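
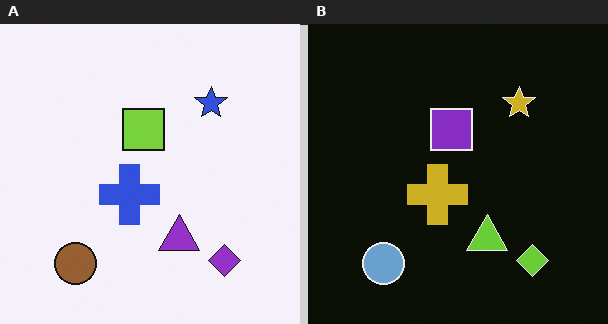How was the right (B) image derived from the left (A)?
The transformation is: color-inverted (negative).

The light background has become dark and every shape's color is its complement — a photographic negative.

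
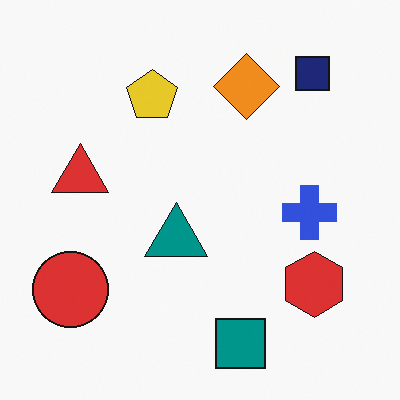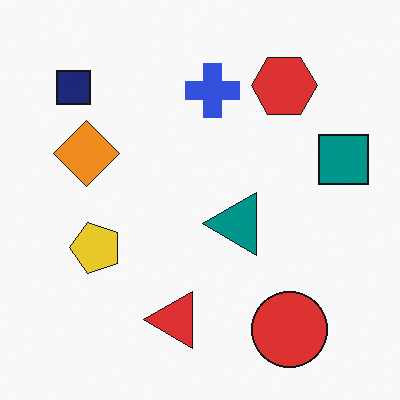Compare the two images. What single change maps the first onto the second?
Rotated 90° counter-clockwise.

The navy square sits in the top-right of the first image and the top-left of the second — consistent with a whole-image 90° counter-clockwise rotation.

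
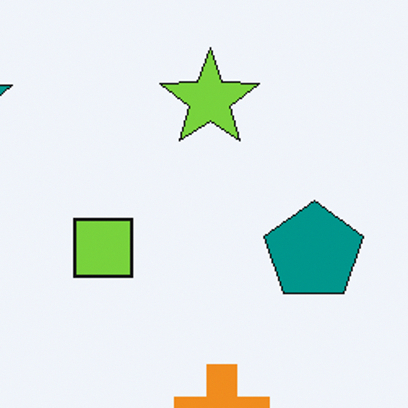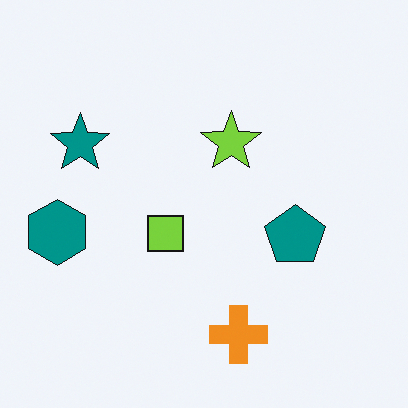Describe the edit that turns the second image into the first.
It was cropped tightly and scaled back up.

The visible shapes are larger and the field of view is narrower; shapes near the original edges may be partly or wholly outside the frame — a crop-and-rescale.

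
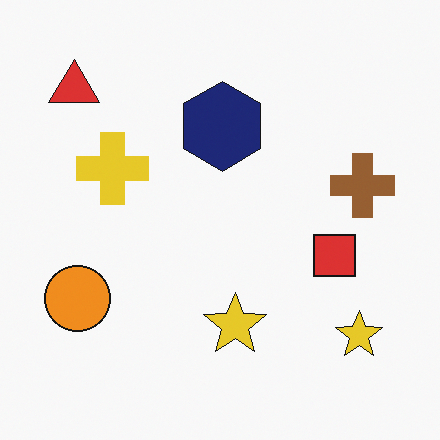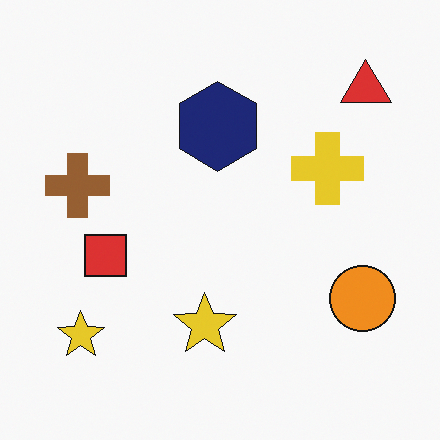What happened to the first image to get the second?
This is the original image flipped horizontally (left ↔ right).

The red triangle is in the top-left of the first image and the top-right of the second — shapes on opposite sides of the vertical midline have swapped in a mirror flip.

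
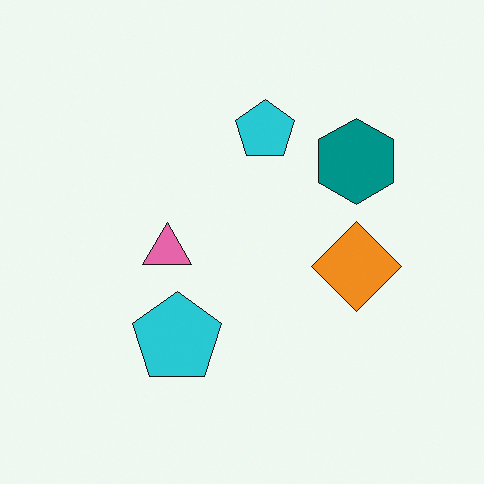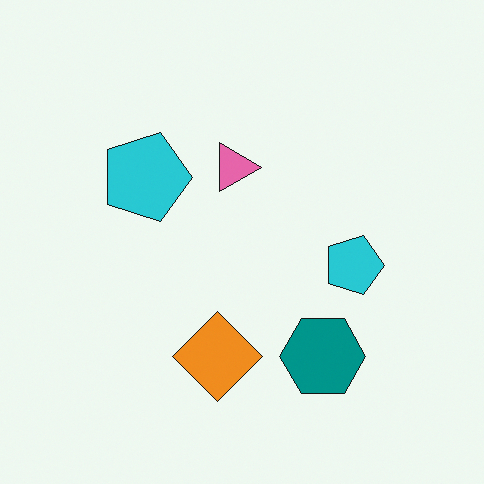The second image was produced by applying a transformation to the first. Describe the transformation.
Rotated 90° clockwise.

The teal hexagon sits in the top-right of the first image and the bottom of the second — consistent with a whole-image 90° clockwise rotation.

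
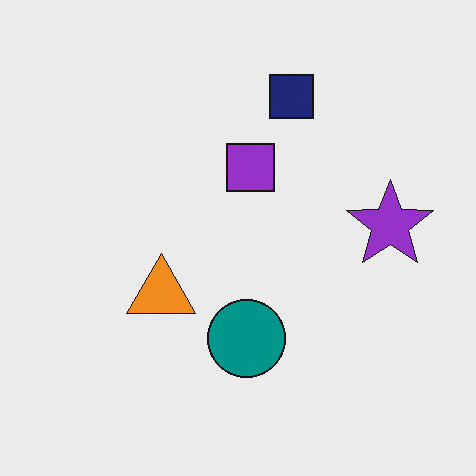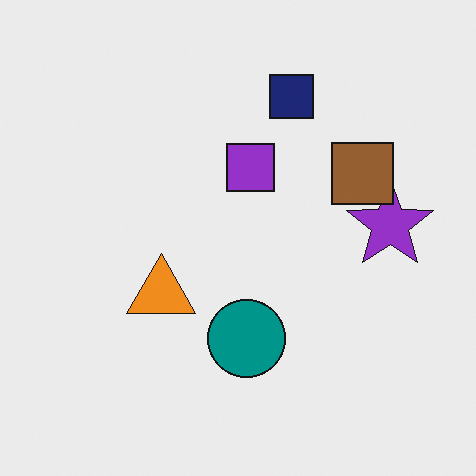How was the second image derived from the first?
Overlaid with an additional brown square.

A brown square appears in the second image that is absent from the first.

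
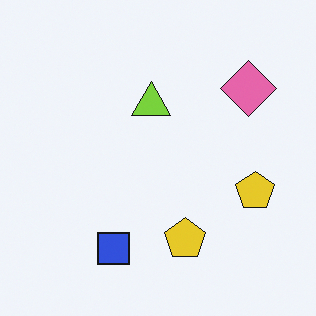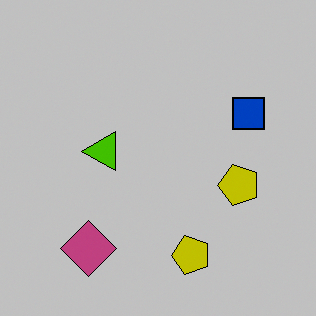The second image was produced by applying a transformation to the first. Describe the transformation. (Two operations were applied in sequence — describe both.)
It was transposed (reflected across the top-left ↔ bottom-right diagonal), then aggressively posterized.

Shapes have swapped their row and column positions — what was in the top-right is now in the bottom-left — a diagonal reflection. Each flat color has snapped to a coarser quantized level — most visibly, the near-white background has dropped to a flat grey.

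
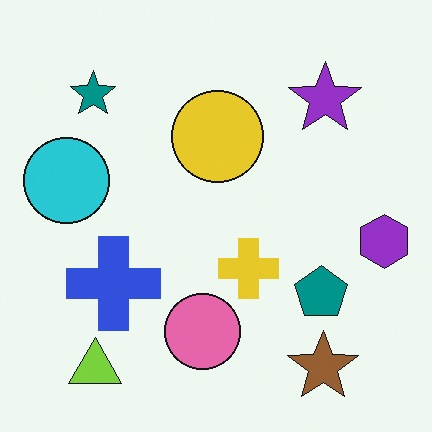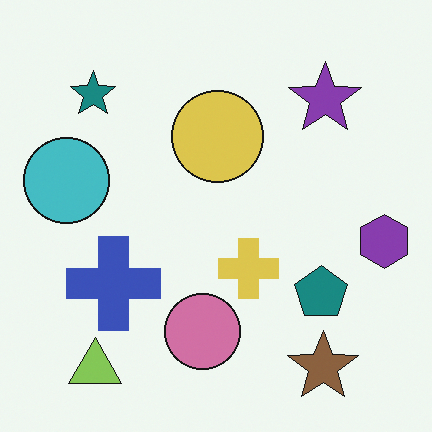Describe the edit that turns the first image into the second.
Slightly desaturated.

All colors are more muted and greyish — a global saturation change.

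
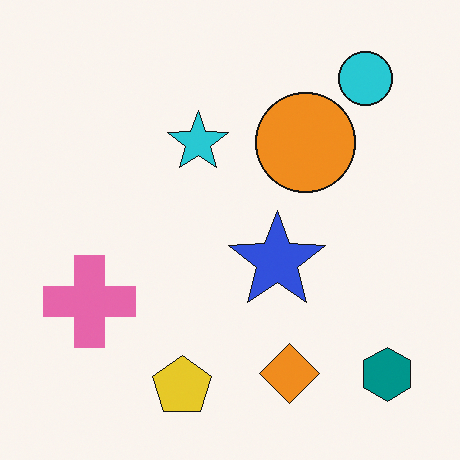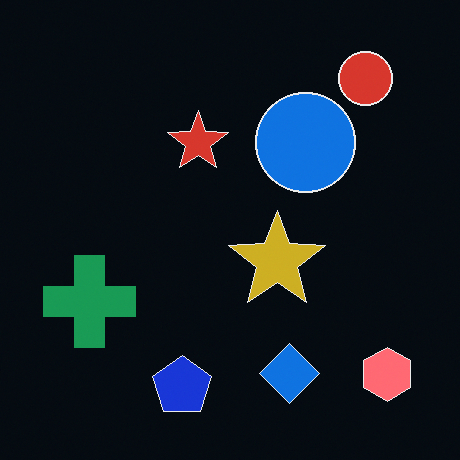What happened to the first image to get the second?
The second image is the first color-inverted (negative).

The light background has become dark and every shape's color is its complement — a photographic negative.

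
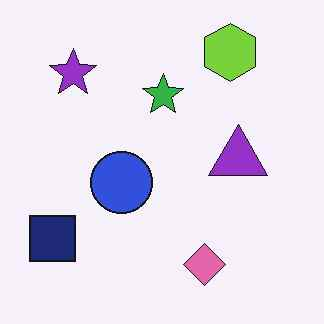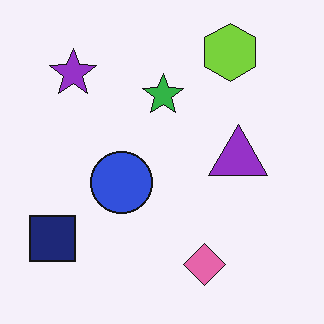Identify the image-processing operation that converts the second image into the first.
The first image is the second JPEG-compressed with visible artifacts.

Blocky 8×8 compression artifacts appear around shape edges and the flat background shows ringing — characteristic JPEG degradation.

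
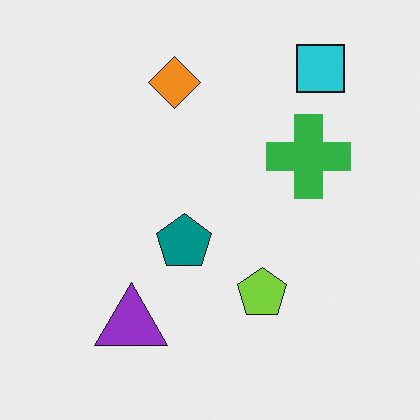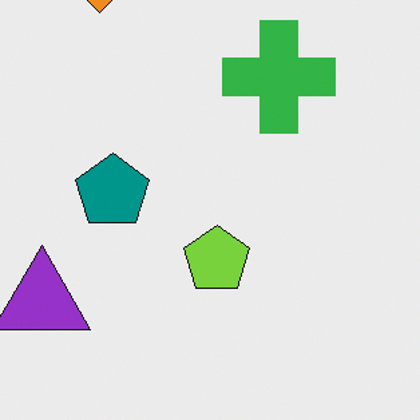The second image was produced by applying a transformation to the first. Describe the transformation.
The transformation is: cropped slightly and scaled back up.

The visible shapes are larger and the field of view is narrower; shapes near the original edges may be partly or wholly outside the frame — a crop-and-rescale.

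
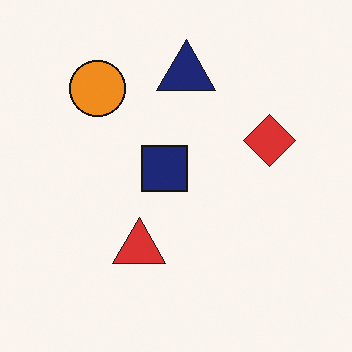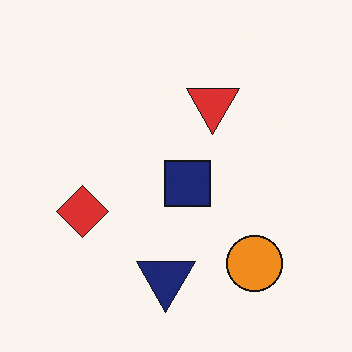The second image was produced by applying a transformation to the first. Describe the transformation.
Rotated 180°.

The orange circle sits in the top-left of the first image and the bottom-right of the second — consistent with a whole-image 180° rotation.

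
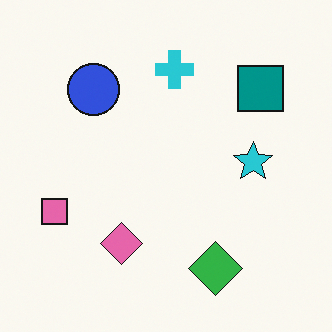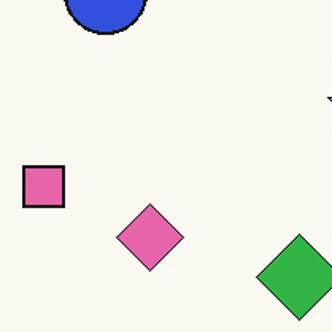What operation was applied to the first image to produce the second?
The second image is the first cropped to a modestly smaller region and rescaled.

The visible shapes are larger and the field of view is narrower; shapes near the original edges may be partly or wholly outside the frame — a crop-and-rescale.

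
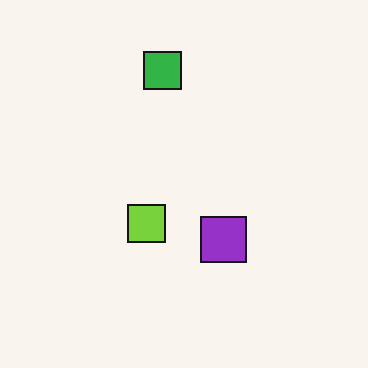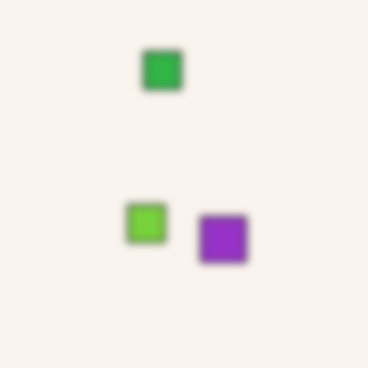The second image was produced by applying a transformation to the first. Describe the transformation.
Noticeably gaussian-blurred.

Shape edges and outlines are uniformly softened across the whole image.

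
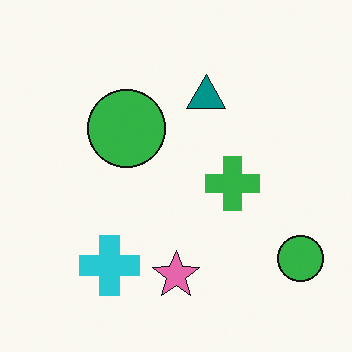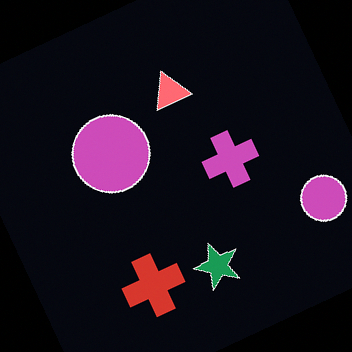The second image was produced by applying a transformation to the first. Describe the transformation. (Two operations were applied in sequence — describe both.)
Color-inverted (negative), then rotated counter-clockwise by a moderate amount.

The light background has become dark and every shape's color is its complement — a photographic negative. Every shape is tilted by the same angle and the image corners show triangular fill wedges — a whole-image rotation by a non-right angle.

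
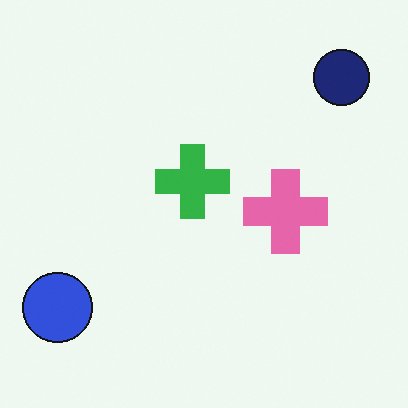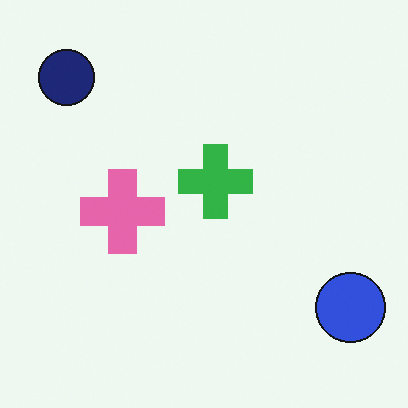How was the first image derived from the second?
The transformation is: flipped horizontally (left ↔ right).

The blue circle is in the bottom-right of the second image and the bottom-left of the first — shapes on opposite sides of the vertical midline have swapped in a mirror flip.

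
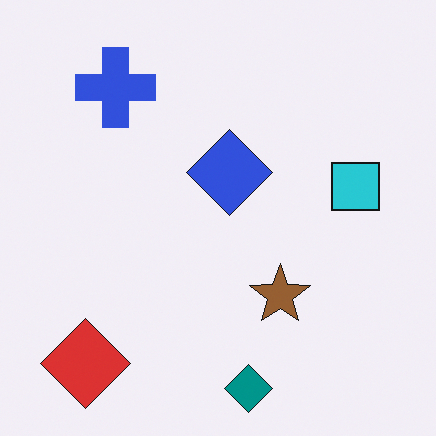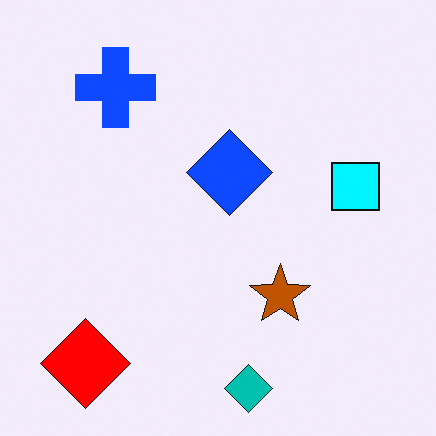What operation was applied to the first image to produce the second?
The transformation is: made much more vivid (saturation change).

All colors are more vivid — a global saturation change.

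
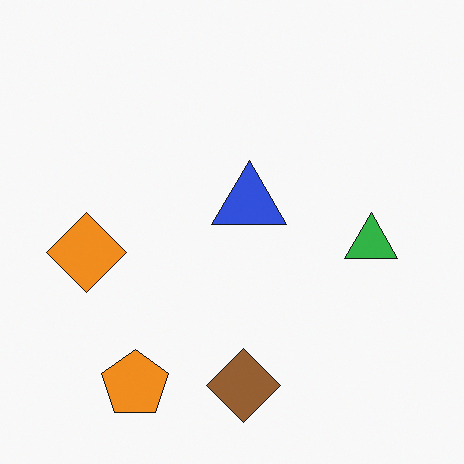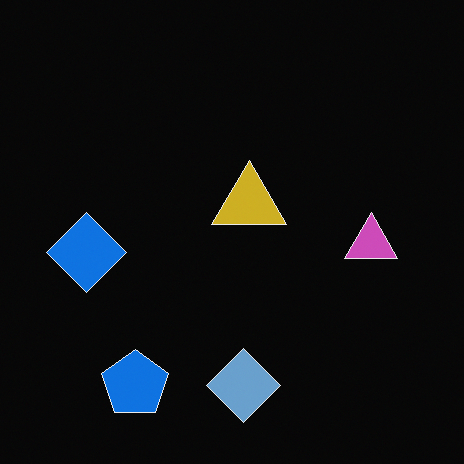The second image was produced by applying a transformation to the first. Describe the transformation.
The second image is the first color-inverted (negative).

The light background has become dark and every shape's color is its complement — a photographic negative.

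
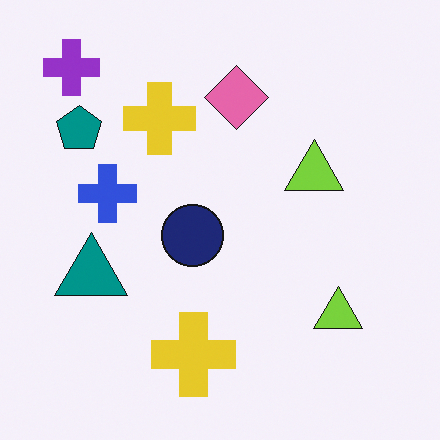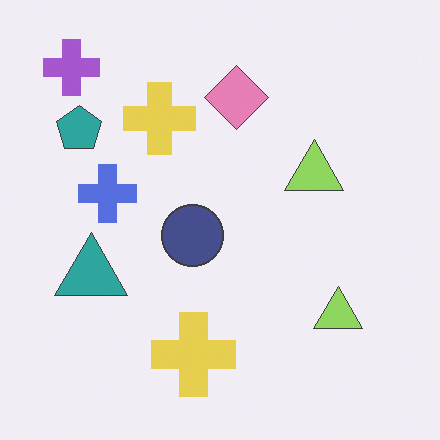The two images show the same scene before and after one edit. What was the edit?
The second image is the first given slightly reduced contrast.

Tones are pushed toward mid-grey across the whole image — a global contrast change.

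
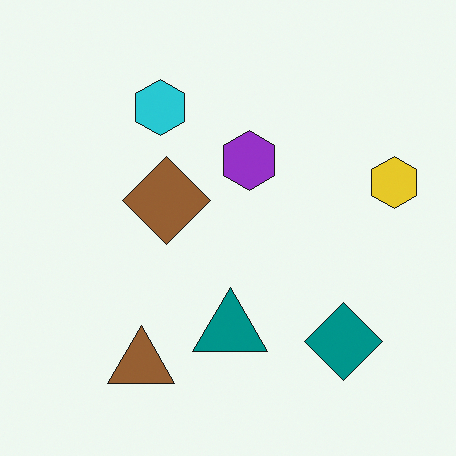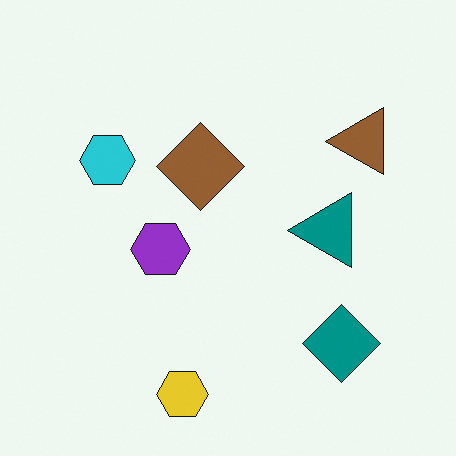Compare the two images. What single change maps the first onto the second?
The transformation is: transposed (reflected across the top-left ↔ bottom-right diagonal).

Shapes have swapped their row and column positions — what was in the top-right is now in the bottom-left — a diagonal reflection.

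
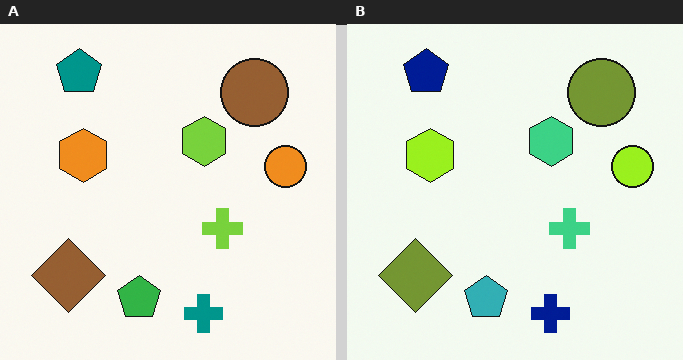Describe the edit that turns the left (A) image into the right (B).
The image was hue-shifted slightly.

Every shape's color has rotated by the same amount around the hue wheel — a uniform hue shift.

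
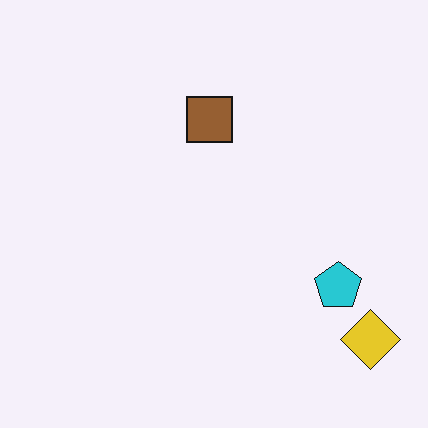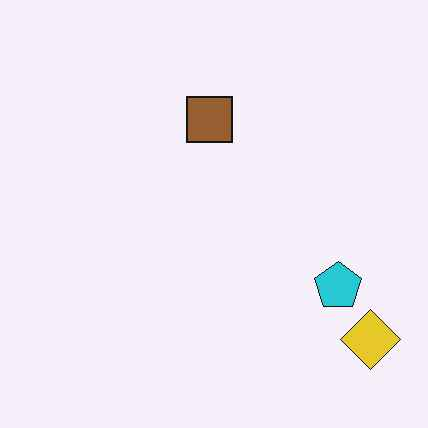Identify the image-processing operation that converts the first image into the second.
The transformation is: given moderate JPEG compression.

Blocky 8×8 compression artifacts appear around shape edges and the flat background shows ringing — characteristic JPEG degradation.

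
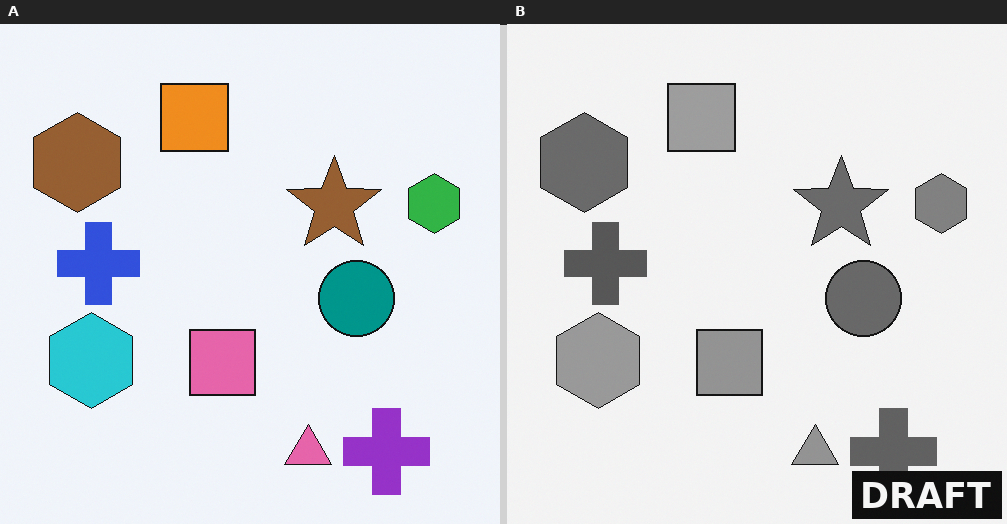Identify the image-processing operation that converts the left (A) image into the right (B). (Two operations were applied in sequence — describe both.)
The transformation is: converted to grayscale, then watermarked with the text "DRAFT" in the lower-right corner.

All color is removed — every shape is now a shade of grey. A dark label reading "DRAFT" appears in the lower-right corner.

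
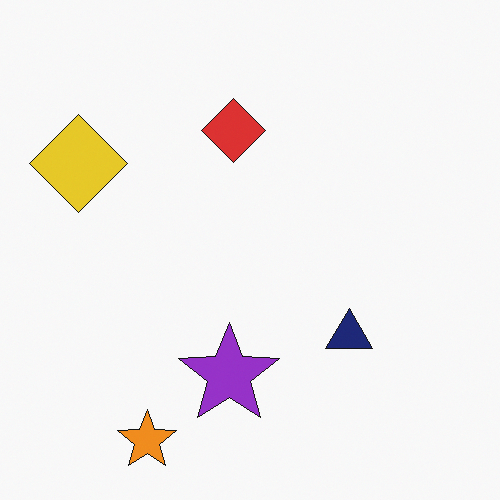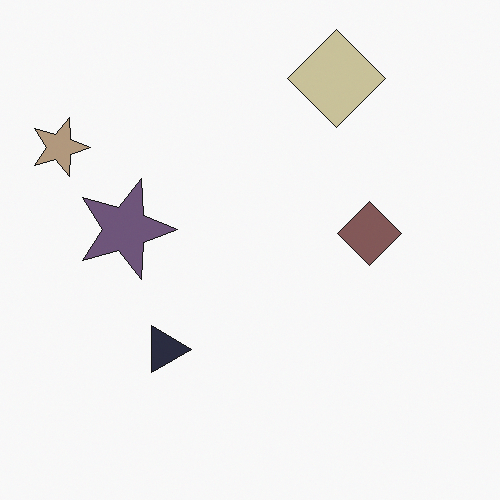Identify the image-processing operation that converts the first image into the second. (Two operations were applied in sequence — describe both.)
It was rotated 90° clockwise, then heavily desaturated.

The orange star sits in the bottom-left of the first image and the top-left of the second — consistent with a whole-image 90° clockwise rotation. All colors are more muted and greyish — a global saturation change.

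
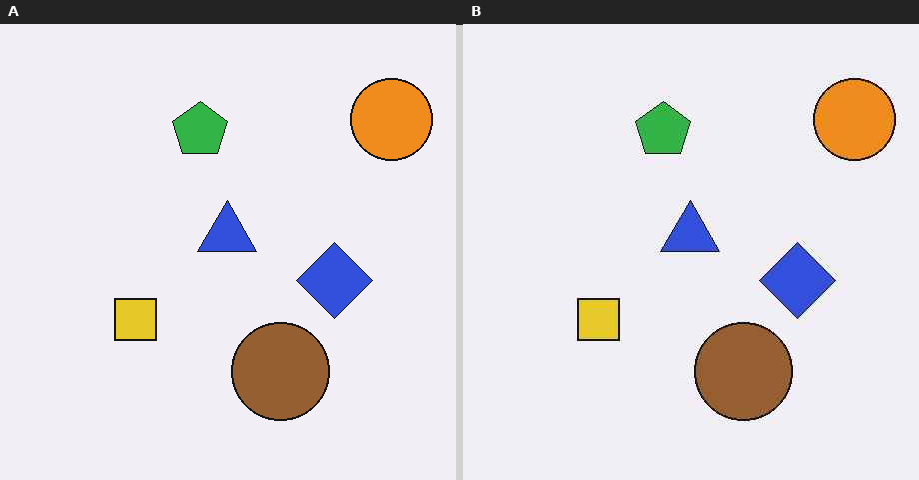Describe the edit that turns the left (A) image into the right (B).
The transformation is: given moderate JPEG compression.

Blocky 8×8 compression artifacts appear around shape edges and the flat background shows ringing — characteristic JPEG degradation.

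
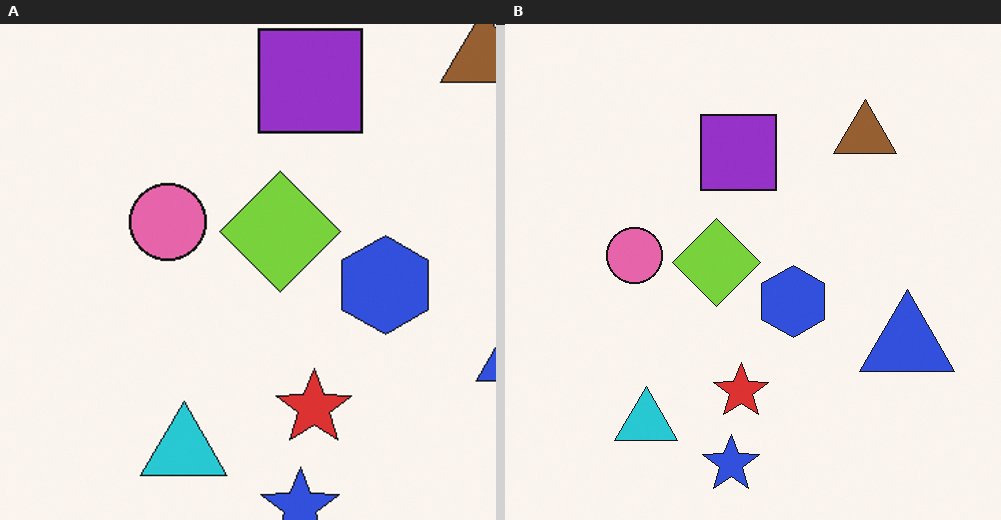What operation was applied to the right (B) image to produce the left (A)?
The left (A) image is the right (B) cropped to a modestly smaller region and rescaled.

The visible shapes are larger and the field of view is narrower; shapes near the original edges may be partly or wholly outside the frame — a crop-and-rescale.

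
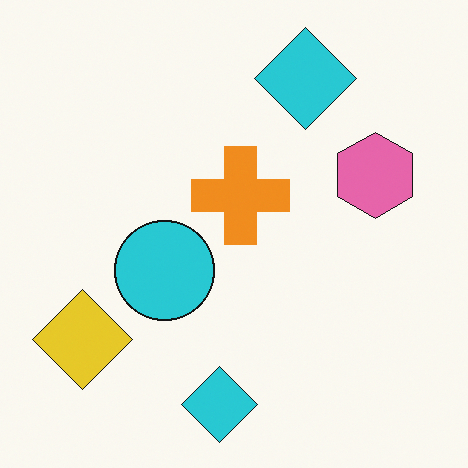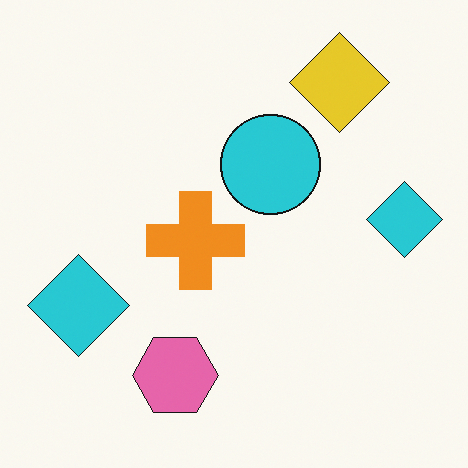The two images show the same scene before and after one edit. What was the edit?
The image was transposed (reflected across the top-left ↔ bottom-right diagonal).

Shapes have swapped their row and column positions — what was in the top-right is now in the bottom-left — a diagonal reflection.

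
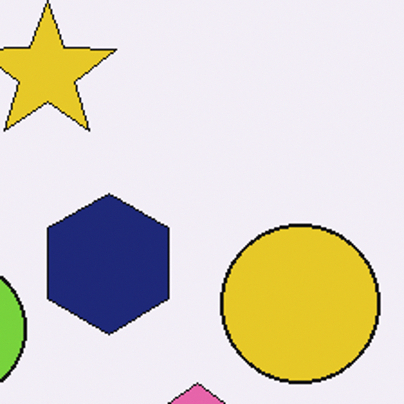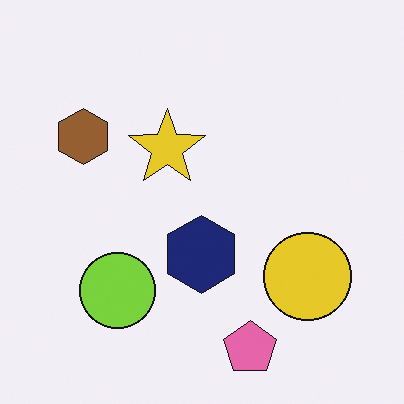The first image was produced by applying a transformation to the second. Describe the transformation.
It was cropped tightly and scaled back up.

The visible shapes are larger and the field of view is narrower; shapes near the original edges may be partly or wholly outside the frame — a crop-and-rescale.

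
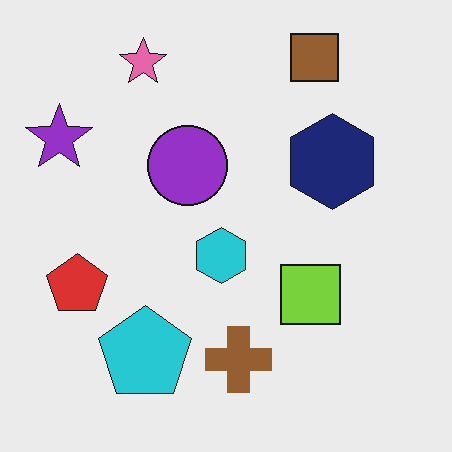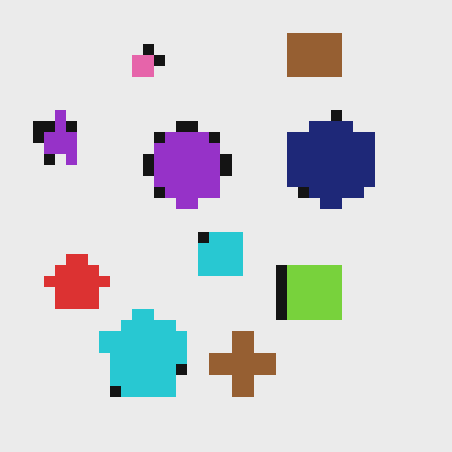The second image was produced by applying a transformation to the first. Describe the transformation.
Heavily pixelated into large blocks.

Shapes are reduced to large square blocks; fine edges and outlines are lost — a downscale-then-upscale (mosaic) effect.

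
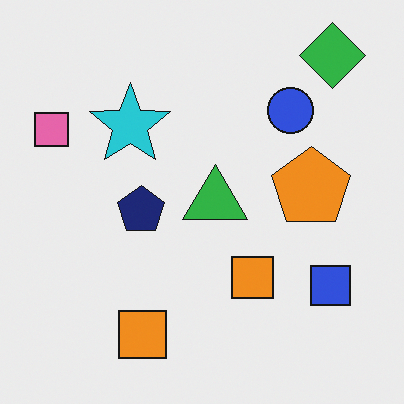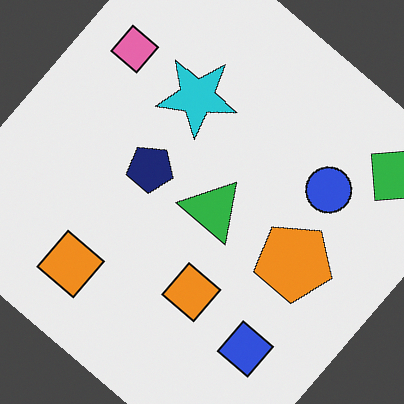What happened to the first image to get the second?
Rotated clockwise by a large amount — several tens of degrees.

Every shape is tilted by the same angle and the image corners show triangular fill wedges — a whole-image rotation by a non-right angle.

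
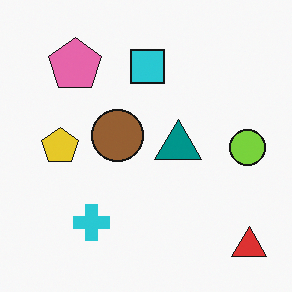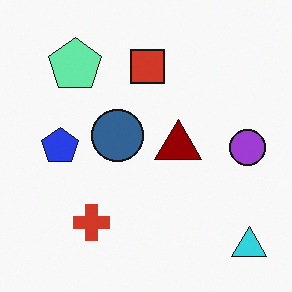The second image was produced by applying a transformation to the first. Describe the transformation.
The second image is the first hue-shifted by a large amount.

Every shape's color has rotated by the same amount around the hue wheel — a uniform hue shift.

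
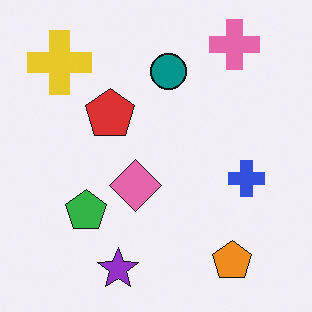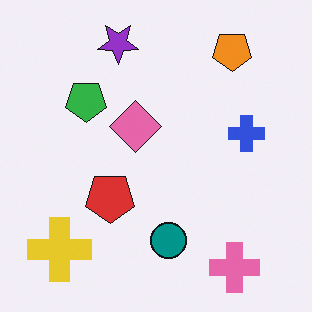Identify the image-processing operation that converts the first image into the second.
Flipped vertically (top ↔ bottom).

The purple star is in the bottom of the first image and the top of the second — shapes on opposite sides of the horizontal midline have swapped in a mirror flip.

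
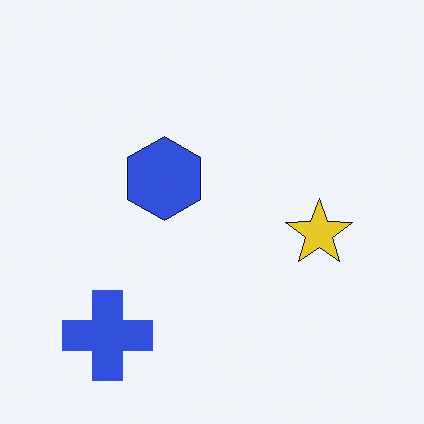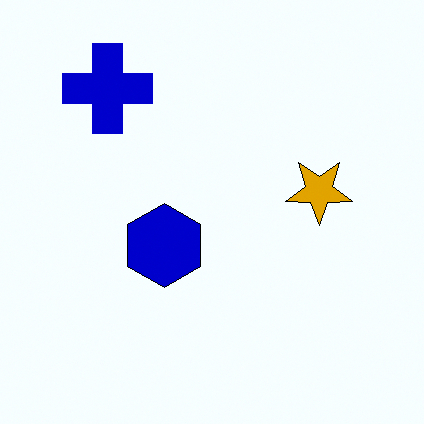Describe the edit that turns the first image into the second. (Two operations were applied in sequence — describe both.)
The image was given much higher contrast, then flipped vertically (top ↔ bottom).

Tones are pushed away from mid-grey across the whole image — a global contrast change. The blue cross is in the bottom-left of the first image and the top-left of the second — shapes on opposite sides of the horizontal midline have swapped in a mirror flip.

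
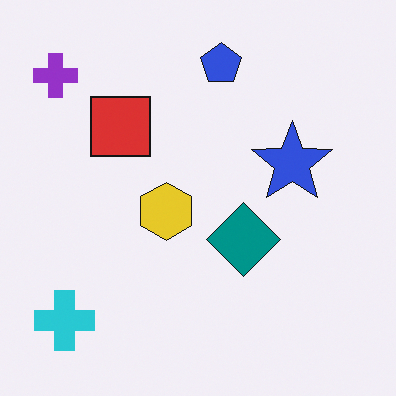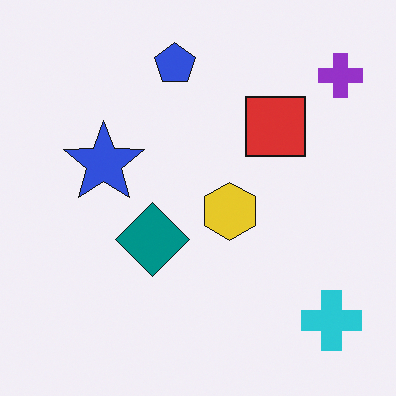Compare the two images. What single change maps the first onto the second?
Flipped horizontally (left ↔ right).

The purple cross is in the top-left of the first image and the top-right of the second — shapes on opposite sides of the vertical midline have swapped in a mirror flip.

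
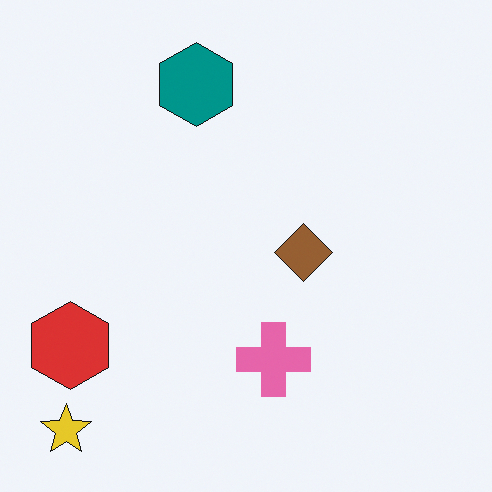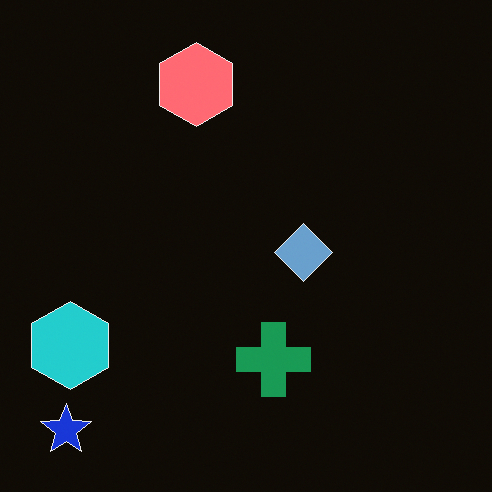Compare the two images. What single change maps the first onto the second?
The image was color-inverted (negative).

The light background has become dark and every shape's color is its complement — a photographic negative.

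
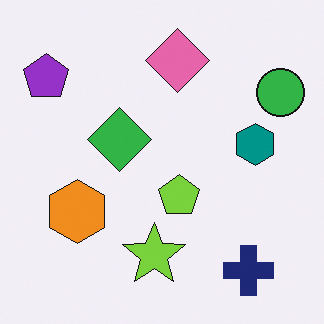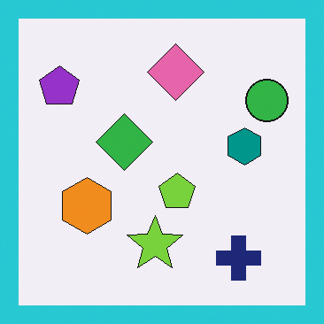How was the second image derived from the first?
The transformation is: framed with a cyan border.

A solid cyan frame runs around the edge of the second image, with the content slightly shrunk inside it.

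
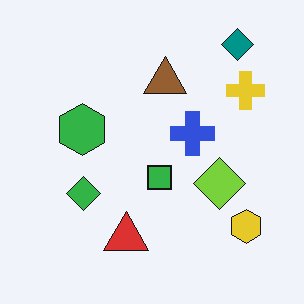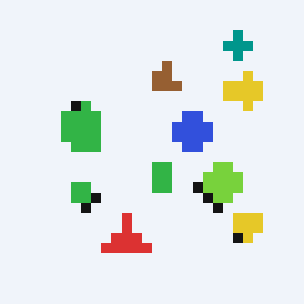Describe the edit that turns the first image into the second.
The transformation is: coarsely pixelated.

Shapes are reduced to large square blocks; fine edges and outlines are lost — a downscale-then-upscale (mosaic) effect.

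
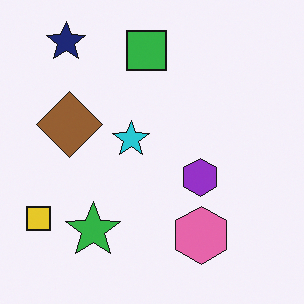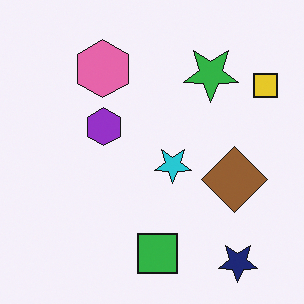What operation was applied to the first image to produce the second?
The transformation is: rotated 180°.

The navy star sits in the top-left of the first image and the bottom-right of the second — consistent with a whole-image 180° rotation.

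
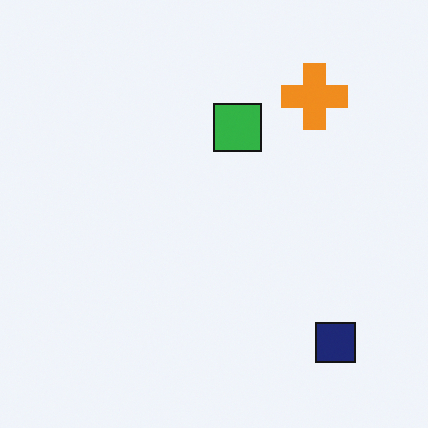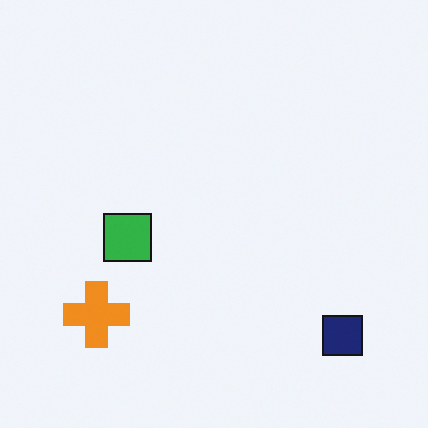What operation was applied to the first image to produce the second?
The transformation is: transposed (reflected across the top-left ↔ bottom-right diagonal).

Shapes have swapped their row and column positions — what was in the top-right is now in the bottom-left — a diagonal reflection.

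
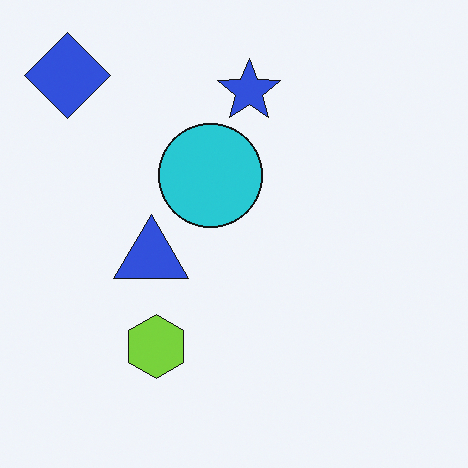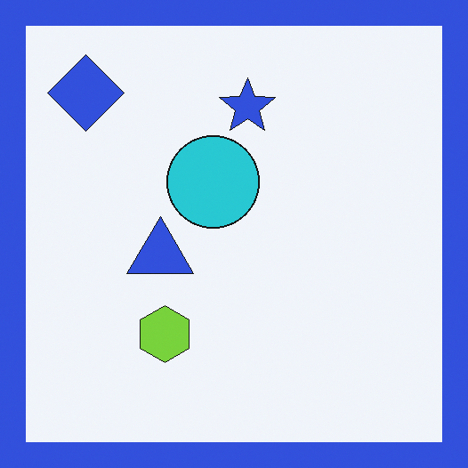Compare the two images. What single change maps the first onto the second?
The second image is the first framed with a blue border.

A solid blue frame runs around the edge of the second image, with the content slightly shrunk inside it.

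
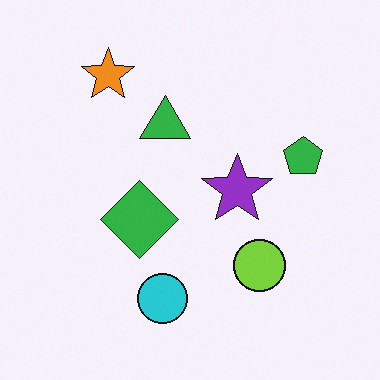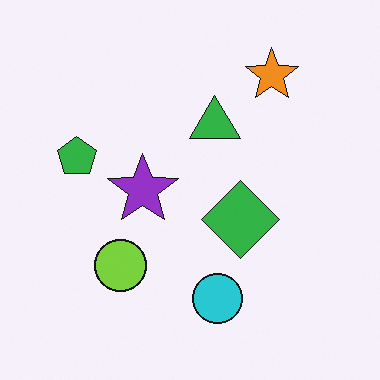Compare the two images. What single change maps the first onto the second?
The second image is the first flipped horizontally (left ↔ right).

The green pentagon is in the right of the first image and the left of the second — shapes on opposite sides of the vertical midline have swapped in a mirror flip.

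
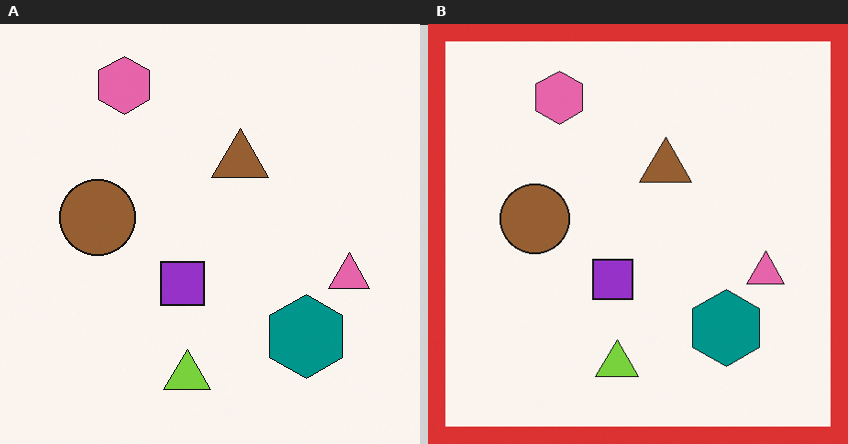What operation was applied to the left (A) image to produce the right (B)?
The transformation is: framed with a red border.

A solid red frame runs around the edge of the right (B) image, with the content slightly shrunk inside it.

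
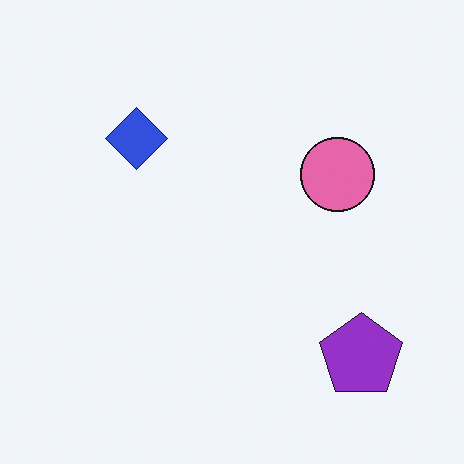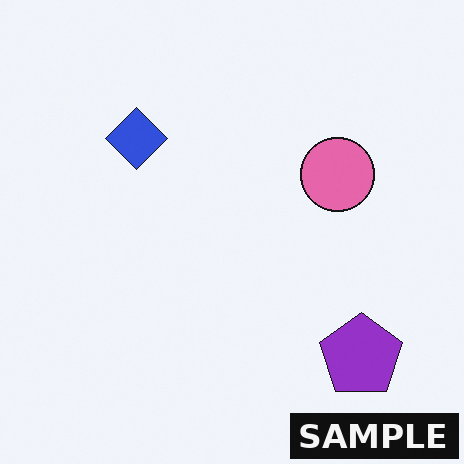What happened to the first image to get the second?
This is the original image watermarked with the text "SAMPLE" in the lower-right corner.

A dark label reading "SAMPLE" appears in the lower-right corner.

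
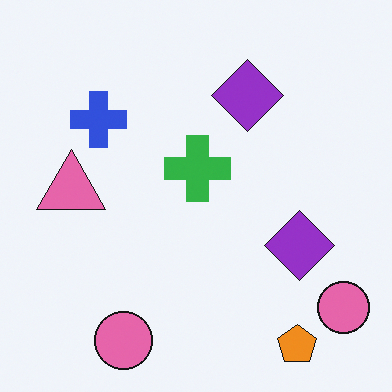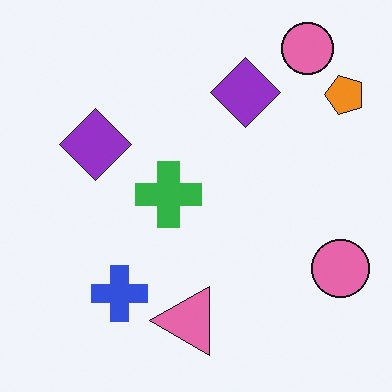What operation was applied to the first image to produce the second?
The image was rotated 90° counter-clockwise.

The orange pentagon sits in the bottom-right of the first image and the top-right of the second — consistent with a whole-image 90° counter-clockwise rotation.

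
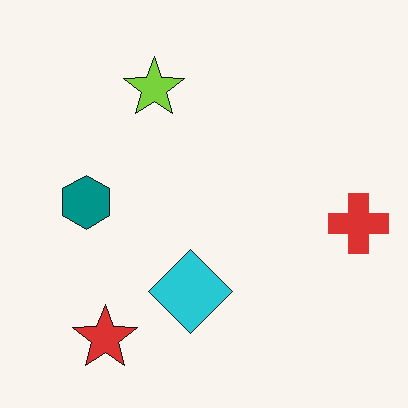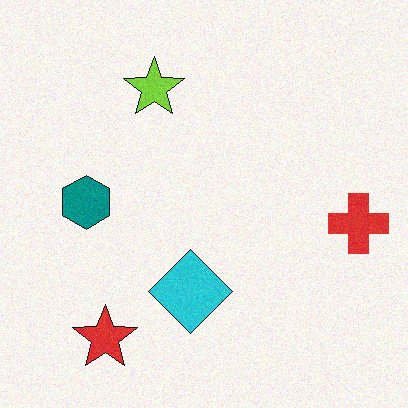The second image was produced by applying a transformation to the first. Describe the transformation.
It was degraded with a light layer of grain.

Random speckle covers the whole image, including the flat background.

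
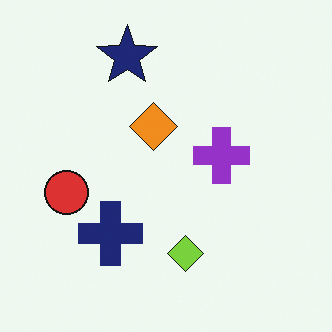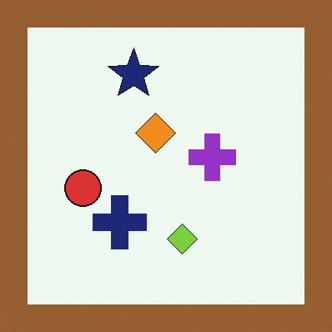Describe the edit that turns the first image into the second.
The second image is the first framed with a brown border.

A solid brown frame runs around the edge of the second image, with the content slightly shrunk inside it.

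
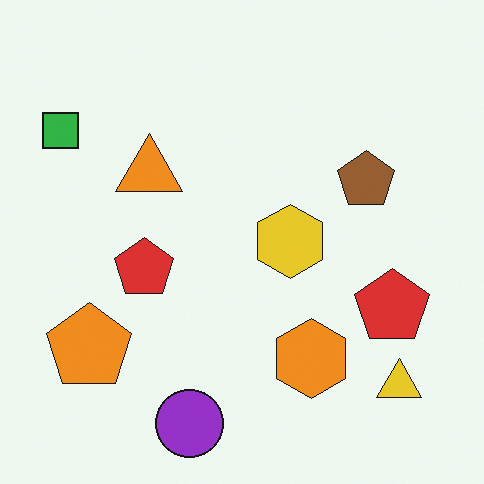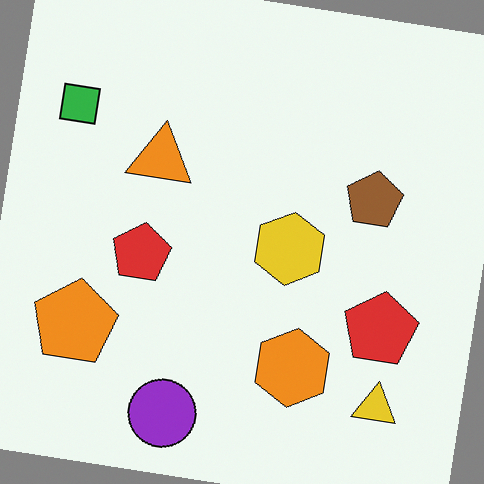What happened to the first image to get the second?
Rotated clockwise by a small amount.

Every shape is tilted by the same angle and the image corners show triangular fill wedges — a whole-image rotation by a non-right angle.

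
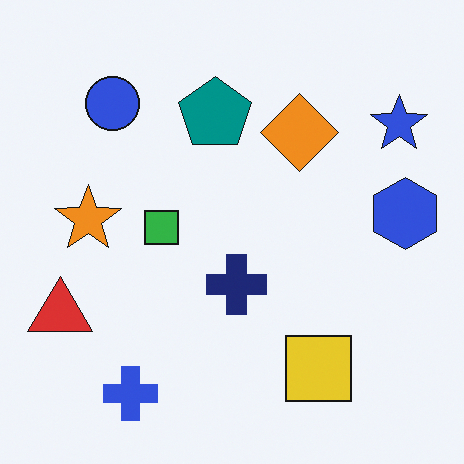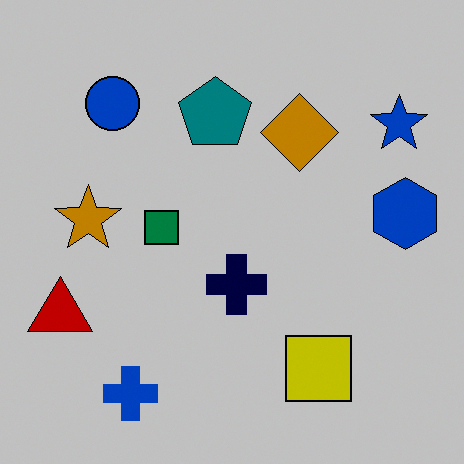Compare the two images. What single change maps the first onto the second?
The transformation is: aggressively posterized.

Each flat color has snapped to a coarser quantized level — most visibly, the near-white background has dropped to a flat grey.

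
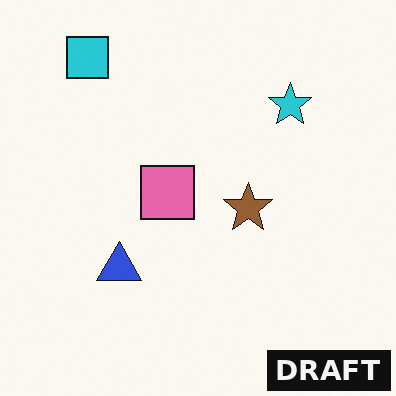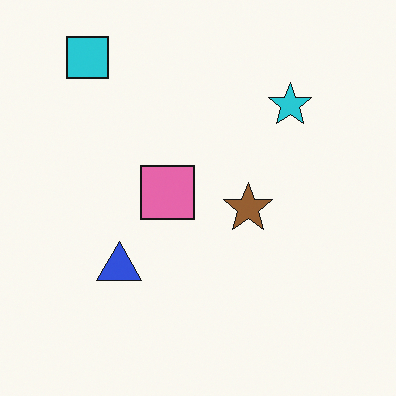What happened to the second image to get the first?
This is the original image watermarked with the text "DRAFT" in the lower-right corner.

A dark label reading "DRAFT" appears in the lower-right corner.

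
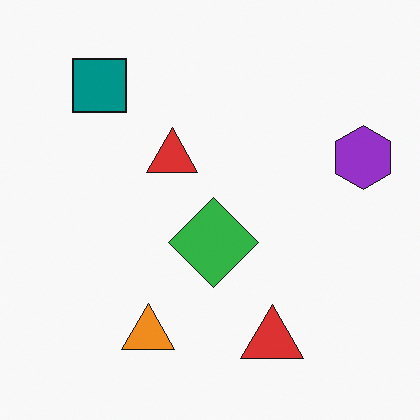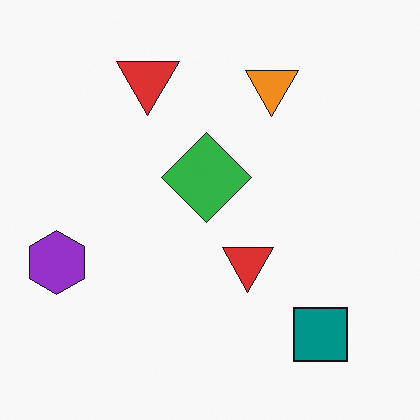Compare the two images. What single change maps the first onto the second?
The image was rotated 180°.

The teal square sits in the top-left of the first image and the bottom-right of the second — consistent with a whole-image 180° rotation.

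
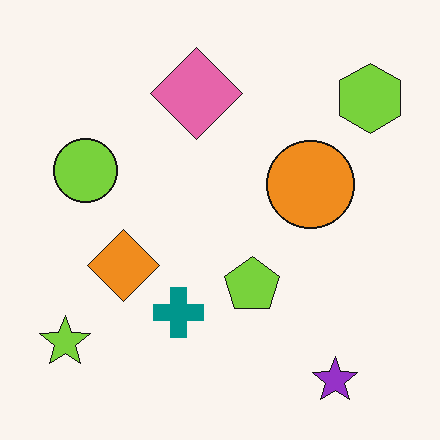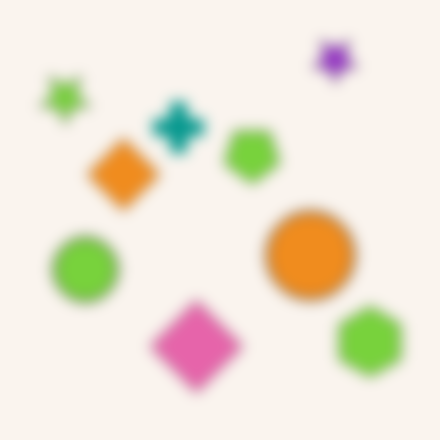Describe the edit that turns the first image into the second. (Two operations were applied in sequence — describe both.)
The image was strongly gaussian-blurred, then flipped vertically (top ↔ bottom).

Shape edges and outlines are uniformly softened across the whole image. The purple star is in the bottom-right of the first image and the top-right of the second — shapes on opposite sides of the horizontal midline have swapped in a mirror flip.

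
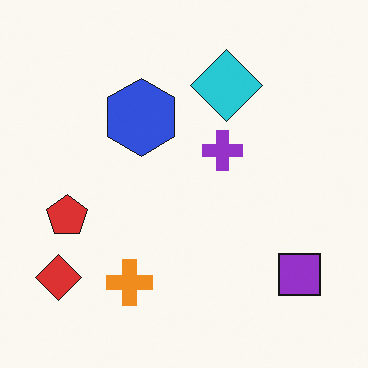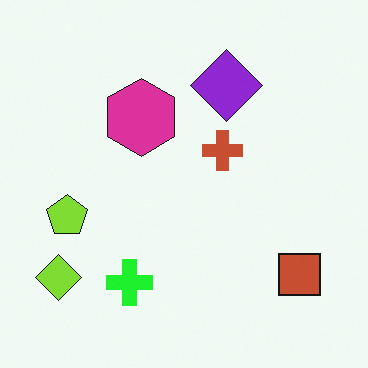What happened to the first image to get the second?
The transformation is: hue-shifted noticeably.

Every shape's color has rotated by the same amount around the hue wheel — a uniform hue shift.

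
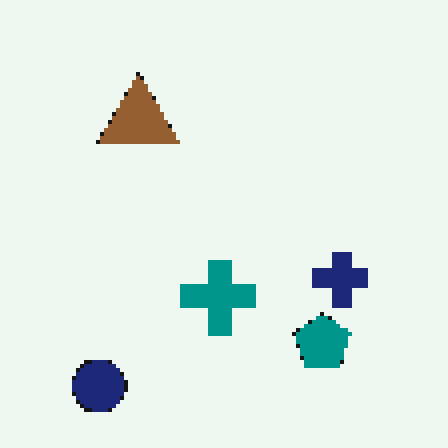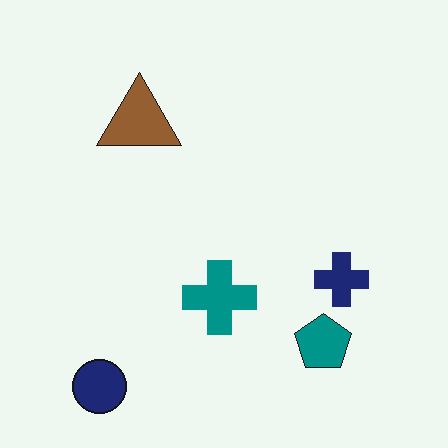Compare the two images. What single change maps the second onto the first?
The image was lightly pixelated (a mild mosaic effect).

Shapes are reduced to large square blocks; fine edges and outlines are lost — a downscale-then-upscale (mosaic) effect.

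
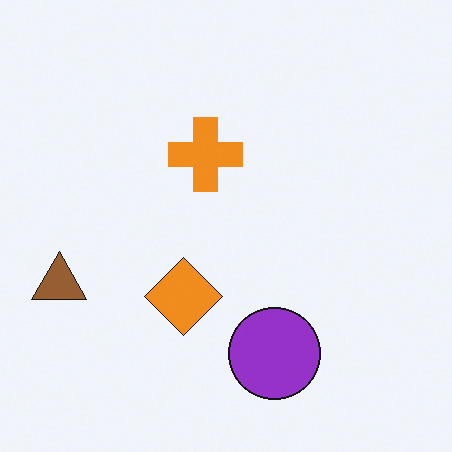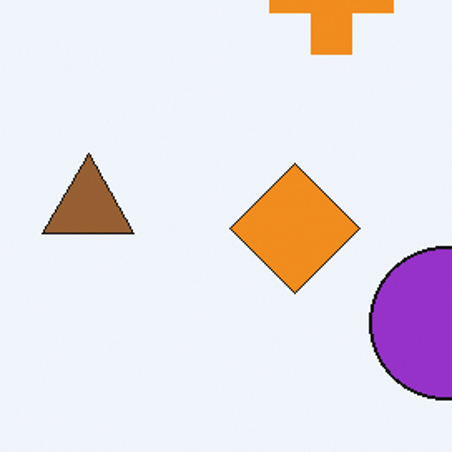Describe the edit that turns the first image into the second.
Cropped tightly and scaled back up.

The visible shapes are larger and the field of view is narrower; shapes near the original edges may be partly or wholly outside the frame — a crop-and-rescale.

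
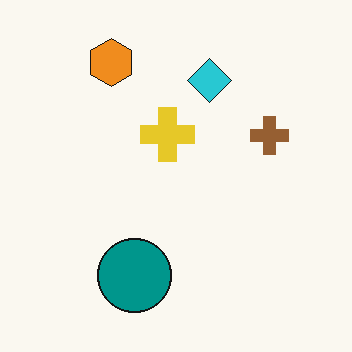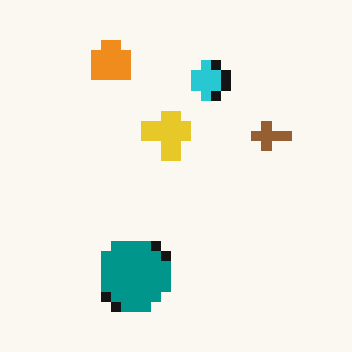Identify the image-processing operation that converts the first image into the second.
It was coarsely pixelated.

Shapes are reduced to large square blocks; fine edges and outlines are lost — a downscale-then-upscale (mosaic) effect.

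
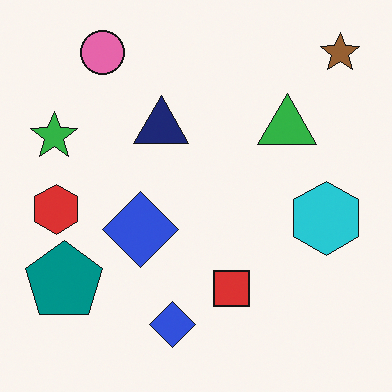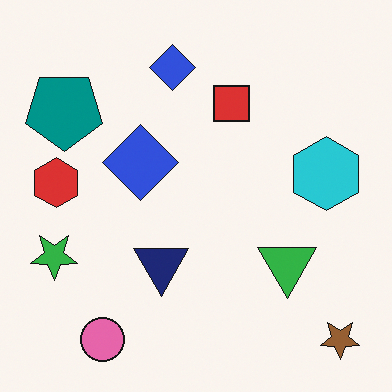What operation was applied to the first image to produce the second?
The transformation is: flipped vertically (top ↔ bottom).

The pink circle is in the top-left of the first image and the bottom-left of the second — shapes on opposite sides of the horizontal midline have swapped in a mirror flip.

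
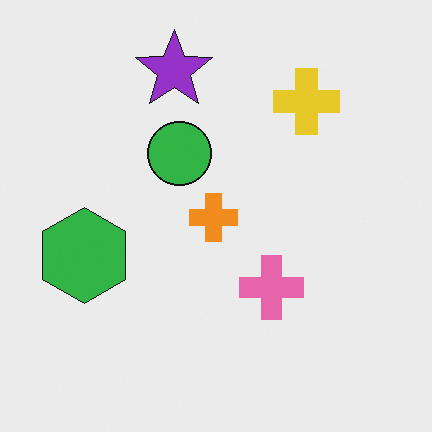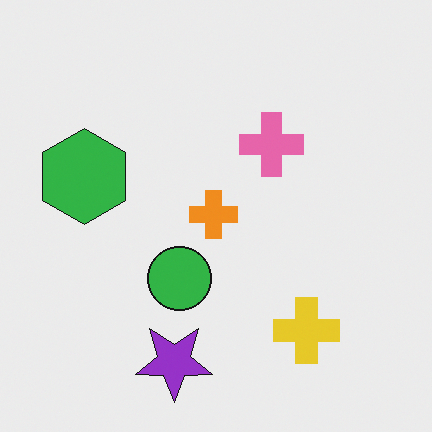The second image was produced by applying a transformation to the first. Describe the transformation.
It was flipped vertically (top ↔ bottom).

The purple star is in the top of the first image and the bottom of the second — shapes on opposite sides of the horizontal midline have swapped in a mirror flip.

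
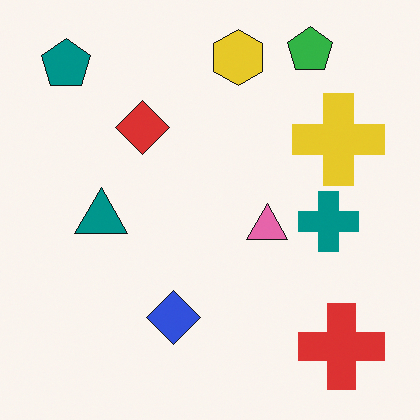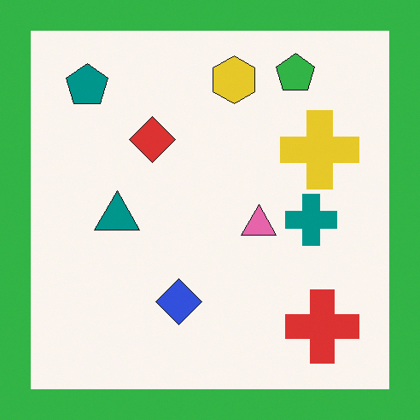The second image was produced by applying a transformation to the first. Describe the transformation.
The image was framed with a green border.

A solid green frame runs around the edge of the second image, with the content slightly shrunk inside it.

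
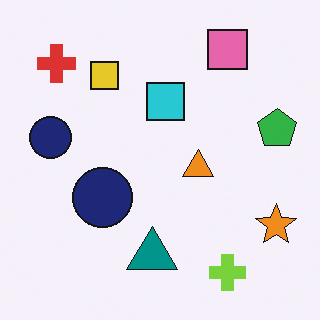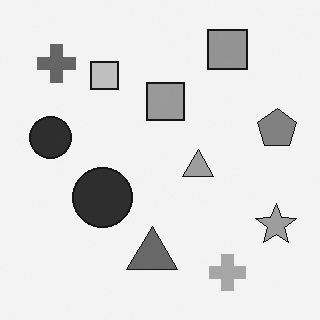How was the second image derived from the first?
The image was converted to grayscale.

All color is removed — every shape is now a shade of grey.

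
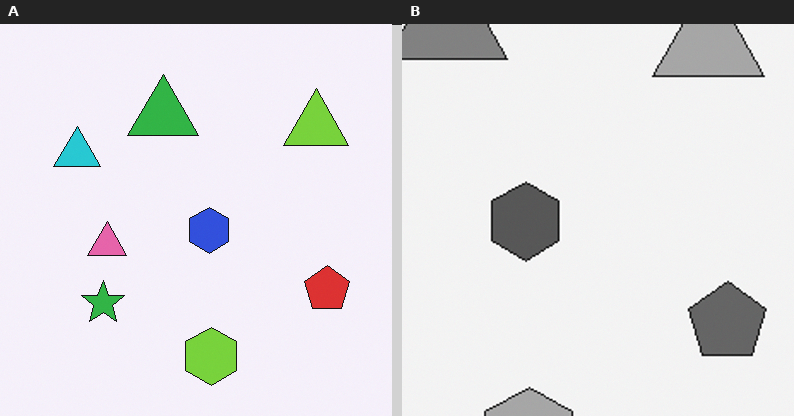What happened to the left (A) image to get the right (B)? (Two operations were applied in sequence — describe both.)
It was converted to grayscale, then cropped to a noticeably smaller region and rescaled.

All color is removed — every shape is now a shade of grey. The visible shapes are larger and the field of view is narrower; shapes near the original edges may be partly or wholly outside the frame — a crop-and-rescale.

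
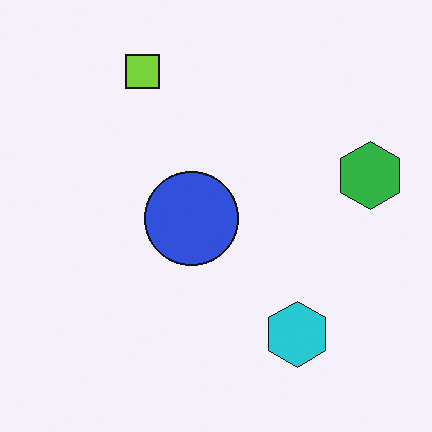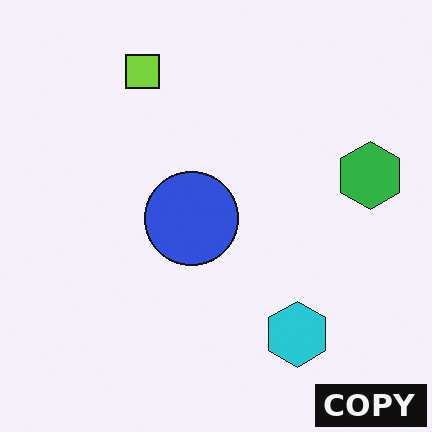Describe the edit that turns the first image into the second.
It was watermarked with the text "COPY" in the lower-right corner.

A dark label reading "COPY" appears in the lower-right corner.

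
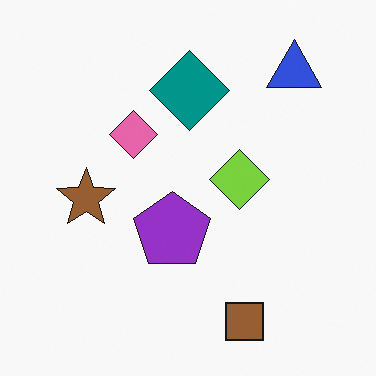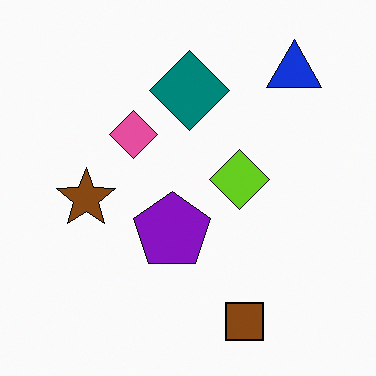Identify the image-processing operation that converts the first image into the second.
The second image is the first given slightly increased contrast.

Tones are pushed away from mid-grey across the whole image — a global contrast change.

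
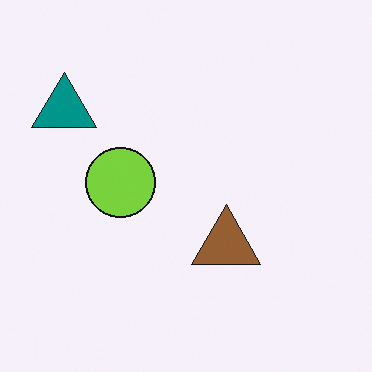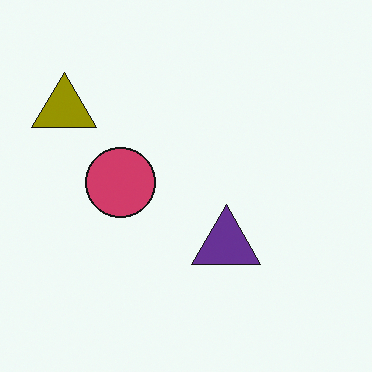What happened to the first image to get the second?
The transformation is: hue-shifted through roughly half the color wheel.

Every shape's color has rotated by the same amount around the hue wheel — a uniform hue shift.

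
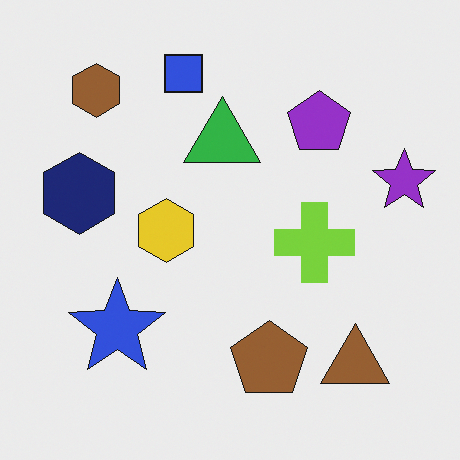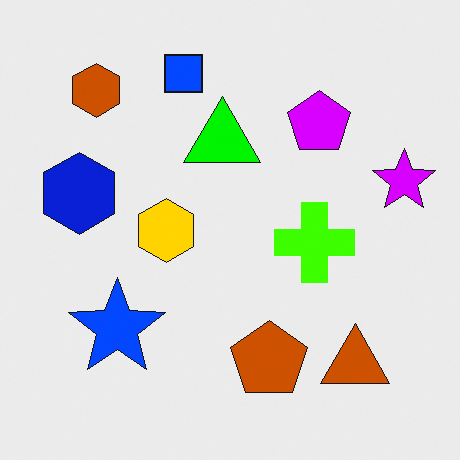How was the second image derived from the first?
The transformation is: heavily oversaturated.

All colors are more vivid — a global saturation change.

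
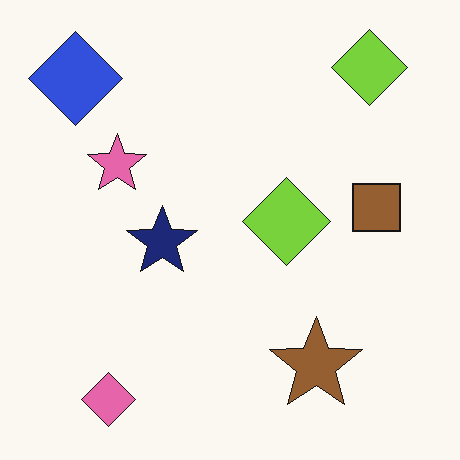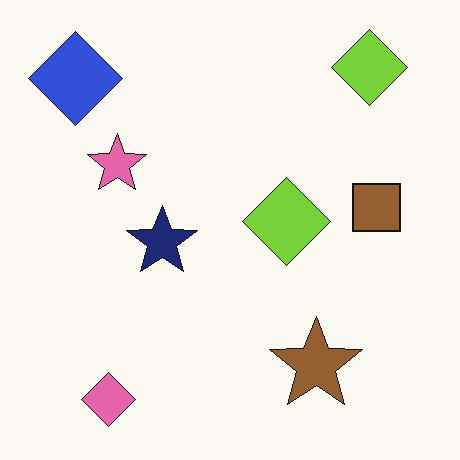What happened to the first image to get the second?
This is the original image JPEG-compressed with visible artifacts.

Blocky 8×8 compression artifacts appear around shape edges and the flat background shows ringing — characteristic JPEG degradation.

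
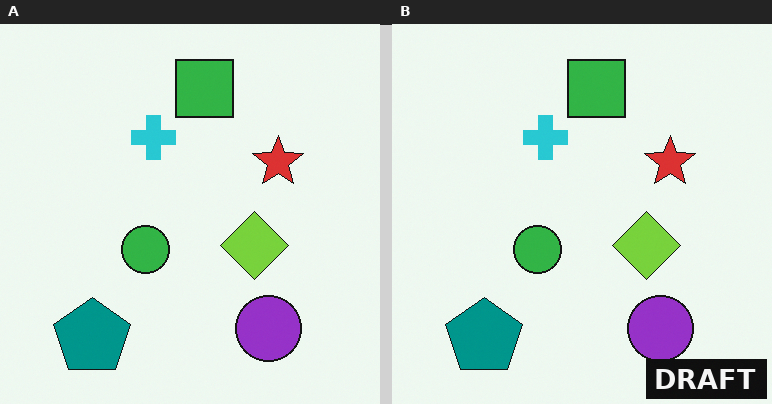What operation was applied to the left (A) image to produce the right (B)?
The transformation is: watermarked with the text "DRAFT" in the lower-right corner.

A dark label reading "DRAFT" appears in the lower-right corner.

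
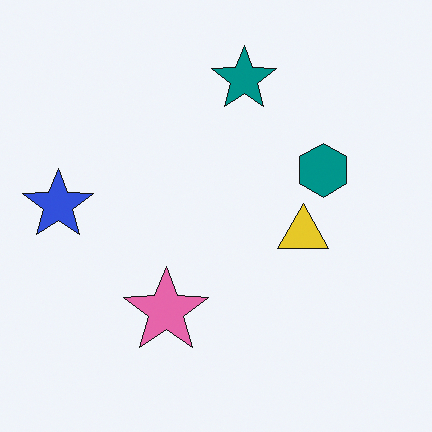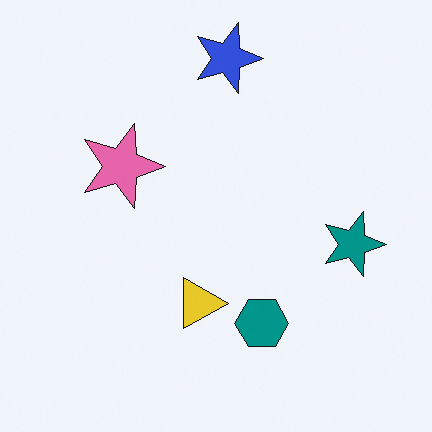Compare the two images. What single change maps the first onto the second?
The second image is the first rotated 90° clockwise.

The blue star sits in the left of the first image and the top of the second — consistent with a whole-image 90° clockwise rotation.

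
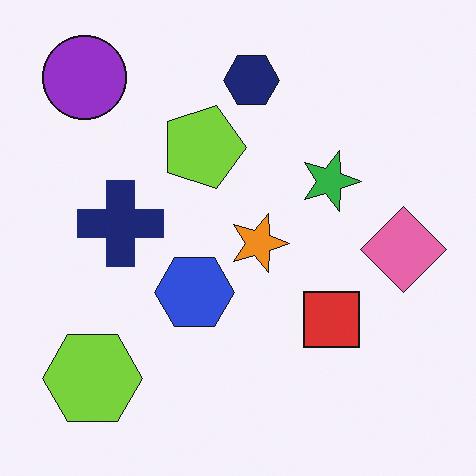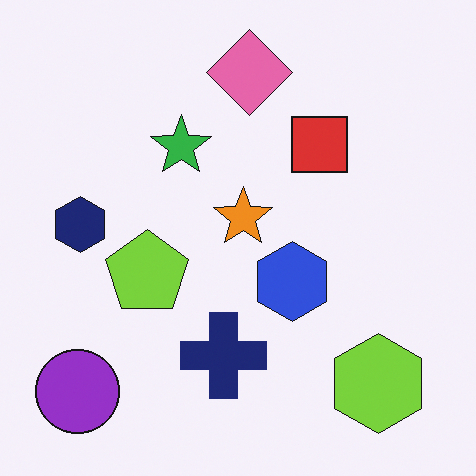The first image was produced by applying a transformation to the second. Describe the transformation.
This is the original image rotated 90° clockwise.

The purple circle sits in the bottom-left of the second image and the top-left of the first — consistent with a whole-image 90° clockwise rotation.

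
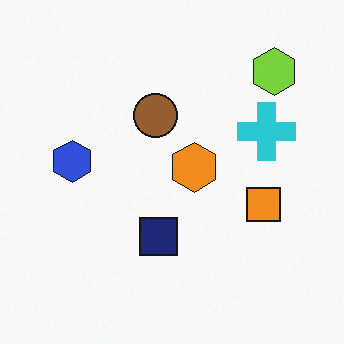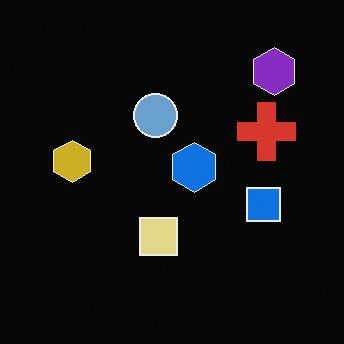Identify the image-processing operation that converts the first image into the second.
The image was color-inverted (negative).

The light background has become dark and every shape's color is its complement — a photographic negative.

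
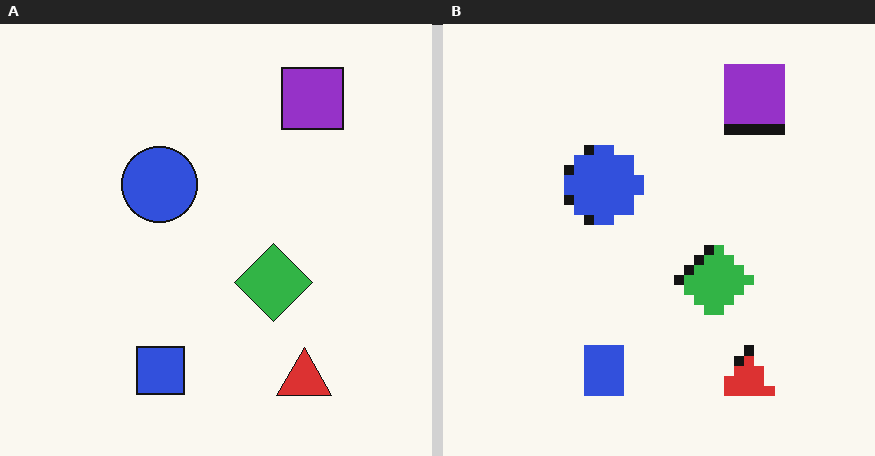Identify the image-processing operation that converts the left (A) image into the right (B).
The image was coarsely pixelated.

Shapes are reduced to large square blocks; fine edges and outlines are lost — a downscale-then-upscale (mosaic) effect.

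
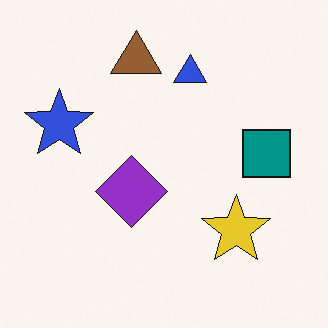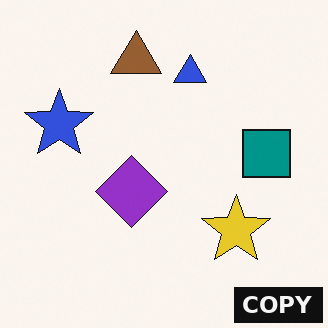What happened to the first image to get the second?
The transformation is: watermarked with the text "COPY" in the lower-right corner.

A dark label reading "COPY" appears in the lower-right corner.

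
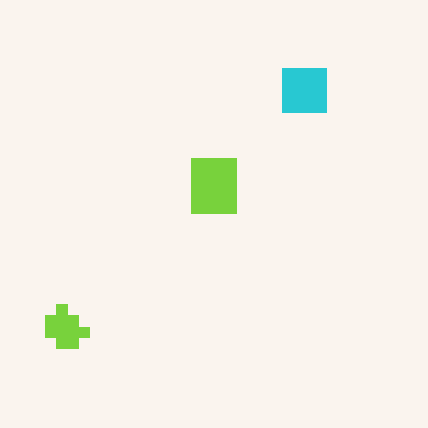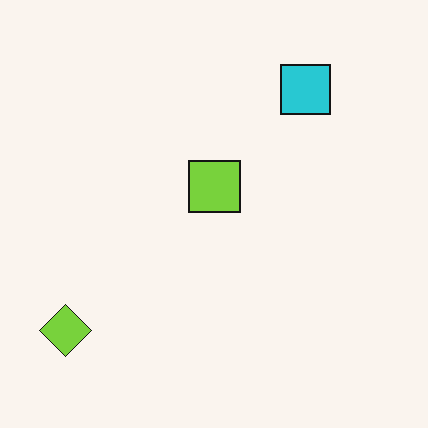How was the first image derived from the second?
The first image is the second heavily pixelated into large blocks.

Shapes are reduced to large square blocks; fine edges and outlines are lost — a downscale-then-upscale (mosaic) effect.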